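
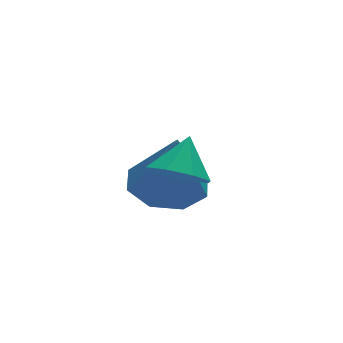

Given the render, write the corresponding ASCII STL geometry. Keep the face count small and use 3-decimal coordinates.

solid 
facet normal -0.501 -0.478 -0.721
outer loop
vertex 0.045 -2.125 -0.312
vertex -0.409 -2.505 0.256
vertex -0.474 -1.804 -0.164
endloop
endfacet
facet normal 0.489 0.859 -0.148
outer loop
vertex 0.045 -2.125 -0.312
vertex -0.474 -1.804 -0.164
vertex 0.169 -1.955 1.084
endloop
endfacet
facet normal -0.503 -0.478 -0.720
outer loop
vertex -0.474 -1.804 -0.164
vertex -0.409 -2.505 0.256
vertex -0.954 -1.893 0.23
endloop
endfacet
facet normal -0.060 0.987 0.150
outer loop
vertex -0.474 -1.804 -0.164
vertex -0.954 -1.893 0.23
vertex 0.169 -1.955 1.084
endloop
endfacet
facet normal -0.502 -0.478 -0.721
outer loop
vertex -0.954 -1.893 0.23
vertex -0.409 -2.505 0.256
vertex -1.115 -2.341 0.639
endloop
endfacet
facet normal -0.413 0.690 0.594
outer loop
vertex -0.954 -1.893 0.23
vertex -1.115 -2.341 0.639
vertex 0.169 -1.955 1.084
endloop
endfacet
facet normal -0.502 -0.477 -0.721
outer loop
vertex -1.115 -2.341 0.639
vertex -0.409 -2.505 0.256
vertex -0.862 -2.885 0.823
endloop
endfacet
facet normal -0.362 0.143 0.921
outer loop
vertex -1.115 -2.341 0.639
vertex -0.862 -2.885 0.823
vertex 0.169 -1.955 1.084
endloop
endfacet
facet normal -0.501 -0.479 -0.721
outer loop
vertex -0.862 -2.885 0.823
vertex -0.409 -2.505 0.256
vertex -0.343 -3.206 0.676
endloop
endfacet
facet normal 0.061 -0.332 0.941
outer loop
vertex -0.862 -2.885 0.823
vertex -0.343 -3.206 0.676
vertex 0.169 -1.955 1.084
endloop
endfacet
facet normal -0.502 -0.479 -0.720
outer loop
vertex -0.343 -3.206 0.676
vertex -0.409 -2.505 0.256
vertex 0.137 -3.117 0.282
endloop
endfacet
facet normal 0.613 -0.460 0.642
outer loop
vertex -0.343 -3.206 0.676
vertex 0.137 -3.117 0.282
vertex 0.169 -1.955 1.084
endloop
endfacet
facet normal -0.502 -0.479 -0.720
outer loop
vertex 0.137 -3.117 0.282
vertex -0.409 -2.505 0.256
vertex 0.298 -2.669 -0.128
endloop
endfacet
facet normal 0.966 -0.164 0.200
outer loop
vertex 0.137 -3.117 0.282
vertex 0.298 -2.669 -0.128
vertex 0.169 -1.955 1.084
endloop
endfacet
facet normal -0.502 -0.477 -0.721
outer loop
vertex 0.298 -2.669 -0.128
vertex -0.409 -2.505 0.256
vertex 0.045 -2.125 -0.312
endloop
endfacet
facet normal 0.915 0.382 -0.128
outer loop
vertex 0.298 -2.669 -0.128
vertex 0.045 -2.125 -0.312
vertex 0.169 -1.955 1.084
endloop
endfacet
facet normal -0.022 0.247 -0.969
outer loop
vertex 1.437 -0.313 -1.777
vertex 0.379 -0.261 -1.74
vertex 1.17 0.427 -1.582
endloop
endfacet
facet normal 0.853 0.178 0.491
outer loop
vertex 1.437 -0.313 -1.777
vertex 1.17 0.427 -1.582
vertex 0.421 -0.739 0.14
endloop
endfacet
facet normal -0.021 0.247 -0.969
outer loop
vertex 1.17 0.427 -1.582
vertex 0.379 -0.261 -1.74
vertex 0.439 0.765 -1.48
endloop
endfacet
facet normal 0.397 0.670 0.627
outer loop
vertex 1.17 0.427 -1.582
vertex 0.439 0.765 -1.48
vertex 0.421 -0.739 0.14
endloop
endfacet
facet normal -0.022 0.247 -0.969
outer loop
vertex 0.439 0.765 -1.48
vertex 0.379 -0.261 -1.74
vertex -0.326 0.502 -1.53
endloop
endfacet
facet normal -0.285 0.704 0.651
outer loop
vertex 0.439 0.765 -1.48
vertex -0.326 0.502 -1.53
vertex 0.421 -0.739 0.14
endloop
endfacet
facet normal -0.022 0.247 -0.969
outer loop
vertex -0.326 0.502 -1.53
vertex 0.379 -0.261 -1.74
vertex -0.679 -0.208 -1.703
endloop
endfacet
facet normal -0.794 0.261 0.549
outer loop
vertex -0.326 0.502 -1.53
vertex -0.679 -0.208 -1.703
vertex 0.421 -0.739 0.14
endloop
endfacet
facet normal -0.022 0.246 -0.969
outer loop
vertex -0.679 -0.208 -1.703
vertex 0.379 -0.261 -1.74
vertex -0.412 -0.948 -1.897
endloop
endfacet
facet normal -0.833 -0.401 0.382
outer loop
vertex -0.679 -0.208 -1.703
vertex -0.412 -0.948 -1.897
vertex 0.421 -0.739 0.14
endloop
endfacet
facet normal -0.022 0.247 -0.969
outer loop
vertex -0.412 -0.948 -1.897
vertex 0.379 -0.261 -1.74
vertex 0.319 -1.286 -2.0
endloop
endfacet
facet normal -0.378 -0.892 0.246
outer loop
vertex -0.412 -0.948 -1.897
vertex 0.319 -1.286 -2.0
vertex 0.421 -0.739 0.14
endloop
endfacet
facet normal -0.022 0.247 -0.969
outer loop
vertex 0.319 -1.286 -2.0
vertex 0.379 -0.261 -1.74
vertex 1.084 -1.023 -1.95
endloop
endfacet
facet normal 0.304 -0.926 0.222
outer loop
vertex 0.319 -1.286 -2.0
vertex 1.084 -1.023 -1.95
vertex 0.421 -0.739 0.14
endloop
endfacet
facet normal -0.022 0.247 -0.969
outer loop
vertex 1.084 -1.023 -1.95
vertex 0.379 -0.261 -1.74
vertex 1.437 -0.313 -1.777
endloop
endfacet
facet normal 0.813 -0.483 0.324
outer loop
vertex 1.084 -1.023 -1.95
vertex 1.437 -0.313 -1.777
vertex 0.421 -0.739 0.14
endloop
endfacet

endsolid


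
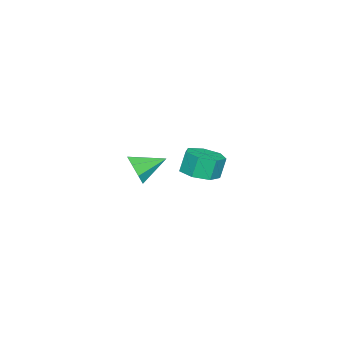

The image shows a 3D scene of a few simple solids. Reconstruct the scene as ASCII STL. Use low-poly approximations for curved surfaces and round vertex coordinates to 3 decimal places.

solid 
facet normal 0.272 -0.142 -0.952
outer loop
vertex -1.707 -1.247 -3.509
vertex -2.22 -0.613 -3.75
vertex -1.402 -0.575 -3.522
endloop
endfacet
facet normal 0.869 -0.389 0.306
outer loop
vertex -1.707 -1.247 -3.509
vertex -1.402 -0.575 -3.522
vertex -1.987 -1.1 -2.528
endloop
endfacet
facet normal 0.869 -0.388 0.307
outer loop
vertex -1.987 -1.1 -2.528
vertex -1.402 -0.575 -3.522
vertex -1.682 -0.428 -2.542
endloop
endfacet
facet normal -0.272 0.143 0.952
outer loop
vertex -1.987 -1.1 -2.528
vertex -1.682 -0.428 -2.542
vertex -2.5 -0.467 -2.77
endloop
endfacet
facet normal 0.272 -0.142 -0.952
outer loop
vertex -1.402 -0.575 -3.522
vertex -2.22 -0.613 -3.75
vertex -1.713 0.068 -3.707
endloop
endfacet
facet normal 0.865 0.469 0.177
outer loop
vertex -1.402 -0.575 -3.522
vertex -1.713 0.068 -3.707
vertex -1.682 -0.428 -2.542
endloop
endfacet
facet normal 0.865 0.470 0.177
outer loop
vertex -1.682 -0.428 -2.542
vertex -1.713 0.068 -3.707
vertex -1.993 0.214 -2.727
endloop
endfacet
facet normal -0.272 0.142 0.952
outer loop
vertex -1.682 -0.428 -2.542
vertex -1.993 0.214 -2.727
vertex -2.5 -0.467 -2.77
endloop
endfacet
facet normal 0.273 -0.143 -0.951
outer loop
vertex -1.713 0.068 -3.707
vertex -2.22 -0.613 -3.75
vertex -2.406 0.198 -3.925
endloop
endfacet
facet normal 0.210 0.974 -0.085
outer loop
vertex -1.713 0.068 -3.707
vertex -2.406 0.198 -3.925
vertex -1.993 0.214 -2.727
endloop
endfacet
facet normal 0.209 0.974 -0.085
outer loop
vertex -1.993 0.214 -2.727
vertex -2.406 0.198 -3.925
vertex -2.686 0.344 -2.944
endloop
endfacet
facet normal -0.271 0.142 0.952
outer loop
vertex -1.993 0.214 -2.727
vertex -2.686 0.344 -2.944
vertex -2.5 -0.467 -2.77
endloop
endfacet
facet normal 0.272 -0.143 -0.952
outer loop
vertex -2.406 0.198 -3.925
vertex -2.22 -0.613 -3.75
vertex -2.959 -0.283 -4.011
endloop
endfacet
facet normal -0.604 0.745 -0.283
outer loop
vertex -2.406 0.198 -3.925
vertex -2.959 -0.283 -4.011
vertex -2.686 0.344 -2.944
endloop
endfacet
facet normal -0.603 0.746 -0.284
outer loop
vertex -2.686 0.344 -2.944
vertex -2.959 -0.283 -4.011
vertex -3.239 -0.136 -3.03
endloop
endfacet
facet normal -0.271 0.142 0.952
outer loop
vertex -2.686 0.344 -2.944
vertex -3.239 -0.136 -3.03
vertex -2.5 -0.467 -2.77
endloop
endfacet
facet normal 0.273 -0.142 -0.952
outer loop
vertex -2.959 -0.283 -4.011
vertex -2.22 -0.613 -3.75
vertex -2.955 -1.012 -3.901
endloop
endfacet
facet normal -0.962 -0.046 -0.268
outer loop
vertex -2.959 -0.283 -4.011
vertex -2.955 -1.012 -3.901
vertex -3.239 -0.136 -3.03
endloop
endfacet
facet normal -0.962 -0.046 -0.268
outer loop
vertex -3.239 -0.136 -3.03
vertex -2.955 -1.012 -3.901
vertex -3.235 -0.866 -2.92
endloop
endfacet
facet normal -0.271 0.142 0.952
outer loop
vertex -3.239 -0.136 -3.03
vertex -3.235 -0.866 -2.92
vertex -2.5 -0.467 -2.77
endloop
endfacet
facet normal 0.273 -0.143 -0.951
outer loop
vertex -2.955 -1.012 -3.901
vertex -2.22 -0.613 -3.75
vertex -2.398 -1.441 -3.677
endloop
endfacet
facet normal -0.596 -0.801 -0.051
outer loop
vertex -2.955 -1.012 -3.901
vertex -2.398 -1.441 -3.677
vertex -3.235 -0.866 -2.92
endloop
endfacet
facet normal -0.596 -0.801 -0.051
outer loop
vertex -3.235 -0.866 -2.92
vertex -2.398 -1.441 -3.677
vertex -2.678 -1.295 -2.697
endloop
endfacet
facet normal -0.271 0.142 0.952
outer loop
vertex -3.235 -0.866 -2.92
vertex -2.678 -1.295 -2.697
vertex -2.5 -0.467 -2.77
endloop
endfacet
facet normal 0.271 -0.142 -0.952
outer loop
vertex -2.398 -1.441 -3.677
vertex -2.22 -0.613 -3.75
vertex -1.707 -1.247 -3.509
endloop
endfacet
facet normal 0.218 -0.954 0.205
outer loop
vertex -2.398 -1.441 -3.677
vertex -1.707 -1.247 -3.509
vertex -2.678 -1.295 -2.697
endloop
endfacet
facet normal 0.219 -0.954 0.205
outer loop
vertex -2.678 -1.295 -2.697
vertex -1.707 -1.247 -3.509
vertex -1.987 -1.1 -2.528
endloop
endfacet
facet normal -0.273 0.143 0.951
outer loop
vertex -2.678 -1.295 -2.697
vertex -1.987 -1.1 -2.528
vertex -2.5 -0.467 -2.77
endloop
endfacet
facet normal 0.575 -0.736 -0.357
outer loop
vertex 3.043 -1.034 -0.652
vertex 2.565 -1.138 -1.207
vertex 3.166 -0.718 -1.106
endloop
endfacet
facet normal 0.423 0.686 0.592
outer loop
vertex 3.043 -1.034 -0.652
vertex 3.166 -0.718 -1.106
vertex 1.835 -0.202 -0.753
endloop
endfacet
facet normal 0.575 -0.736 -0.358
outer loop
vertex 3.166 -0.718 -1.106
vertex 2.565 -1.138 -1.207
vertex 2.936 -0.648 -1.619
endloop
endfacet
facet normal 0.354 0.935 -0.031
outer loop
vertex 3.166 -0.718 -1.106
vertex 2.936 -0.648 -1.619
vertex 1.835 -0.202 -0.753
endloop
endfacet
facet normal 0.575 -0.736 -0.358
outer loop
vertex 2.936 -0.648 -1.619
vertex 2.565 -1.138 -1.207
vertex 2.489 -0.865 -1.891
endloop
endfacet
facet normal -0.082 0.840 -0.536
outer loop
vertex 2.936 -0.648 -1.619
vertex 2.489 -0.865 -1.891
vertex 1.835 -0.202 -0.753
endloop
endfacet
facet normal 0.574 -0.737 -0.358
outer loop
vertex 2.489 -0.865 -1.891
vertex 2.565 -1.138 -1.207
vertex 2.087 -1.241 -1.762
endloop
endfacet
facet normal -0.629 0.457 -0.628
outer loop
vertex 2.489 -0.865 -1.891
vertex 2.087 -1.241 -1.762
vertex 1.835 -0.202 -0.753
endloop
endfacet
facet normal 0.574 -0.737 -0.357
outer loop
vertex 2.087 -1.241 -1.762
vertex 2.565 -1.138 -1.207
vertex 1.964 -1.557 -1.308
endloop
endfacet
facet normal -0.967 0.012 -0.254
outer loop
vertex 2.087 -1.241 -1.762
vertex 1.964 -1.557 -1.308
vertex 1.835 -0.202 -0.753
endloop
endfacet
facet normal 0.574 -0.737 -0.357
outer loop
vertex 1.964 -1.557 -1.308
vertex 2.565 -1.138 -1.207
vertex 2.193 -1.627 -0.795
endloop
endfacet
facet normal -0.899 -0.237 0.369
outer loop
vertex 1.964 -1.557 -1.308
vertex 2.193 -1.627 -0.795
vertex 1.835 -0.202 -0.753
endloop
endfacet
facet normal 0.574 -0.737 -0.357
outer loop
vertex 2.193 -1.627 -0.795
vertex 2.565 -1.138 -1.207
vertex 2.641 -1.41 -0.523
endloop
endfacet
facet normal -0.463 -0.142 0.875
outer loop
vertex 2.193 -1.627 -0.795
vertex 2.641 -1.41 -0.523
vertex 1.835 -0.202 -0.753
endloop
endfacet
facet normal 0.575 -0.737 -0.357
outer loop
vertex 2.641 -1.41 -0.523
vertex 2.565 -1.138 -1.207
vertex 3.043 -1.034 -0.652
endloop
endfacet
facet normal 0.085 0.241 0.967
outer loop
vertex 2.641 -1.41 -0.523
vertex 3.043 -1.034 -0.652
vertex 1.835 -0.202 -0.753
endloop
endfacet

endsolid


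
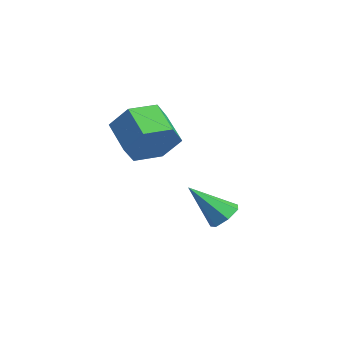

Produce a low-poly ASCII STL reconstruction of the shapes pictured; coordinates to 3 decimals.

solid 
facet normal 0.400 0.576 -0.713
outer loop
vertex -1.527 2.542 -3.814
vertex -1.867 2.299 -4.201
vertex -1.966 2.761 -3.883
endloop
endfacet
facet normal 0.094 0.466 0.880
outer loop
vertex -1.527 2.542 -3.814
vertex -1.966 2.761 -3.883
vertex -2.473 1.421 -3.119
endloop
endfacet
facet normal 0.399 0.576 -0.713
outer loop
vertex -1.966 2.761 -3.883
vertex -1.867 2.299 -4.201
vertex -2.33 2.631 -4.192
endloop
endfacet
facet normal -0.647 0.548 0.531
outer loop
vertex -1.966 2.761 -3.883
vertex -2.33 2.631 -4.192
vertex -2.473 1.421 -3.119
endloop
endfacet
facet normal 0.400 0.577 -0.712
outer loop
vertex -2.33 2.631 -4.192
vertex -1.867 2.299 -4.201
vertex -2.345 2.251 -4.508
endloop
endfacet
facet normal -0.996 0.077 -0.046
outer loop
vertex -2.33 2.631 -4.192
vertex -2.345 2.251 -4.508
vertex -2.473 1.421 -3.119
endloop
endfacet
facet normal 0.400 0.577 -0.712
outer loop
vertex -2.345 2.251 -4.508
vertex -1.867 2.299 -4.201
vertex -2.0 1.907 -4.593
endloop
endfacet
facet normal -0.691 -0.590 -0.417
outer loop
vertex -2.345 2.251 -4.508
vertex -2.0 1.907 -4.593
vertex -2.473 1.421 -3.119
endloop
endfacet
facet normal 0.398 0.578 -0.713
outer loop
vertex -2.0 1.907 -4.593
vertex -1.867 2.299 -4.201
vertex -1.555 1.858 -4.384
endloop
endfacet
facet normal 0.037 -0.953 -0.302
outer loop
vertex -2.0 1.907 -4.593
vertex -1.555 1.858 -4.384
vertex -2.473 1.421 -3.119
endloop
endfacet
facet normal 0.398 0.577 -0.713
outer loop
vertex -1.555 1.858 -4.384
vertex -1.867 2.299 -4.201
vertex -1.344 2.141 -4.037
endloop
endfacet
facet normal 0.642 -0.737 0.211
outer loop
vertex -1.555 1.858 -4.384
vertex -1.344 2.141 -4.037
vertex -2.473 1.421 -3.119
endloop
endfacet
facet normal 0.398 0.578 -0.713
outer loop
vertex -1.344 2.141 -4.037
vertex -1.867 2.299 -4.201
vertex -1.527 2.542 -3.814
endloop
endfacet
facet normal 0.667 -0.106 0.737
outer loop
vertex -1.344 2.141 -4.037
vertex -1.527 2.542 -3.814
vertex -2.473 1.421 -3.119
endloop
endfacet
facet normal 0.883 0.000 -0.470
outer loop
vertex -1.865 0.658 -0.394
vertex -2.229 0.22 -1.078
vertex -2.225 1.11 -1.07
endloop
endfacet
facet normal 0.239 0.861 0.448
outer loop
vertex -1.865 0.658 -0.394
vertex -2.225 1.11 -1.07
vertex -2.906 0.658 0.161
endloop
endfacet
facet normal 0.239 0.861 0.448
outer loop
vertex -2.906 0.658 0.161
vertex -2.225 1.11 -1.07
vertex -3.266 1.11 -0.515
endloop
endfacet
facet normal -0.882 0.001 0.471
outer loop
vertex -2.906 0.658 0.161
vertex -3.266 1.11 -0.515
vertex -3.271 0.22 -0.522
endloop
endfacet
facet normal 0.882 0.000 -0.471
outer loop
vertex -2.225 1.11 -1.07
vertex -2.229 0.22 -1.078
vertex -2.59 0.672 -1.754
endloop
endfacet
facet normal -0.231 0.871 -0.434
outer loop
vertex -2.225 1.11 -1.07
vertex -2.59 0.672 -1.754
vertex -3.266 1.11 -0.515
endloop
endfacet
facet normal -0.231 0.871 -0.434
outer loop
vertex -3.266 1.11 -0.515
vertex -2.59 0.672 -1.754
vertex -3.631 0.672 -1.199
endloop
endfacet
facet normal -0.883 0.001 0.470
outer loop
vertex -3.266 1.11 -0.515
vertex -3.631 0.672 -1.199
vertex -3.271 0.22 -0.522
endloop
endfacet
facet normal 0.882 -0.000 -0.471
outer loop
vertex -2.59 0.672 -1.754
vertex -2.229 0.22 -1.078
vertex -2.594 -0.218 -1.761
endloop
endfacet
facet normal -0.470 0.009 -0.882
outer loop
vertex -2.59 0.672 -1.754
vertex -2.594 -0.218 -1.761
vertex -3.631 0.672 -1.199
endloop
endfacet
facet normal -0.470 0.009 -0.882
outer loop
vertex -3.631 0.672 -1.199
vertex -2.594 -0.218 -1.761
vertex -3.635 -0.218 -1.206
endloop
endfacet
facet normal -0.883 0.000 0.470
outer loop
vertex -3.631 0.672 -1.199
vertex -3.635 -0.218 -1.206
vertex -3.271 0.22 -0.522
endloop
endfacet
facet normal 0.882 -0.001 -0.471
outer loop
vertex -2.594 -0.218 -1.761
vertex -2.229 0.22 -1.078
vertex -2.234 -0.67 -1.085
endloop
endfacet
facet normal -0.239 -0.861 -0.448
outer loop
vertex -2.594 -0.218 -1.761
vertex -2.234 -0.67 -1.085
vertex -3.635 -0.218 -1.206
endloop
endfacet
facet normal -0.239 -0.861 -0.448
outer loop
vertex -3.635 -0.218 -1.206
vertex -2.234 -0.67 -1.085
vertex -3.275 -0.67 -0.53
endloop
endfacet
facet normal -0.883 -0.000 0.470
outer loop
vertex -3.635 -0.218 -1.206
vertex -3.275 -0.67 -0.53
vertex -3.271 0.22 -0.522
endloop
endfacet
facet normal 0.883 -0.001 -0.470
outer loop
vertex -2.234 -0.67 -1.085
vertex -2.229 0.22 -1.078
vertex -1.869 -0.232 -0.401
endloop
endfacet
facet normal 0.231 -0.871 0.434
outer loop
vertex -2.234 -0.67 -1.085
vertex -1.869 -0.232 -0.401
vertex -3.275 -0.67 -0.53
endloop
endfacet
facet normal 0.231 -0.871 0.434
outer loop
vertex -3.275 -0.67 -0.53
vertex -1.869 -0.232 -0.401
vertex -2.91 -0.232 0.154
endloop
endfacet
facet normal -0.882 -0.000 0.471
outer loop
vertex -3.275 -0.67 -0.53
vertex -2.91 -0.232 0.154
vertex -3.271 0.22 -0.522
endloop
endfacet
facet normal 0.883 -0.000 -0.470
outer loop
vertex -1.869 -0.232 -0.401
vertex -2.229 0.22 -1.078
vertex -1.865 0.658 -0.394
endloop
endfacet
facet normal 0.470 -0.009 0.882
outer loop
vertex -1.869 -0.232 -0.401
vertex -1.865 0.658 -0.394
vertex -2.91 -0.232 0.154
endloop
endfacet
facet normal 0.470 -0.009 0.882
outer loop
vertex -2.91 -0.232 0.154
vertex -1.865 0.658 -0.394
vertex -2.906 0.658 0.161
endloop
endfacet
facet normal -0.882 0.000 0.471
outer loop
vertex -2.91 -0.232 0.154
vertex -2.906 0.658 0.161
vertex -3.271 0.22 -0.522
endloop
endfacet

endsolid


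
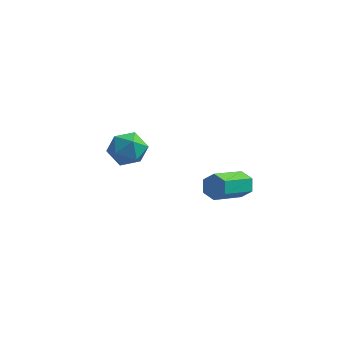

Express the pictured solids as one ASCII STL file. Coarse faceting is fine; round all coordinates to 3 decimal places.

solid 
facet normal -0.945 0.138 0.295
outer loop
vertex -2.898 2.904 0.822
vertex -2.553 3.117 1.826
vertex -2.66 3.921 1.107
endloop
endfacet
facet normal -0.865 0.312 -0.393
outer loop
vertex -2.898 2.904 0.822
vertex -2.66 3.921 1.107
vertex -2.356 3.545 0.138
endloop
endfacet
facet normal -0.622 -0.262 -0.738
outer loop
vertex -2.898 2.904 0.822
vertex -2.356 3.545 0.138
vertex -2.062 2.51 0.257
endloop
endfacet
facet normal -0.552 -0.791 -0.265
outer loop
vertex -2.898 2.904 0.822
vertex -2.062 2.51 0.257
vertex -2.184 2.245 1.3
endloop
endfacet
facet normal -0.752 -0.543 0.374
outer loop
vertex -2.898 2.904 0.822
vertex -2.184 2.245 1.3
vertex -2.553 3.117 1.826
endloop
endfacet
facet normal -0.366 0.823 -0.434
outer loop
vertex -2.356 3.545 0.138
vertex -2.66 3.921 1.107
vertex -1.676 4.155 0.72
endloop
endfacet
facet normal -0.497 0.541 0.679
outer loop
vertex -2.66 3.921 1.107
vertex -2.553 3.117 1.826
vertex -1.798 3.89 1.763
endloop
endfacet
facet normal -0.184 -0.564 0.805
outer loop
vertex -2.553 3.117 1.826
vertex -2.184 2.245 1.3
vertex -1.504 2.855 1.882
endloop
endfacet
facet normal 0.139 -0.964 -0.229
outer loop
vertex -2.184 2.245 1.3
vertex -2.062 2.51 0.257
vertex -1.2 2.479 0.913
endloop
endfacet
facet normal 0.026 -0.107 -0.994
outer loop
vertex -2.062 2.51 0.257
vertex -2.356 3.545 0.138
vertex -1.307 3.283 0.194
endloop
endfacet
facet normal 0.552 0.791 0.265
outer loop
vertex -0.962 3.496 1.198
vertex -1.676 4.155 0.72
vertex -1.798 3.89 1.763
endloop
endfacet
facet normal 0.622 0.262 0.738
outer loop
vertex -0.962 3.496 1.198
vertex -1.798 3.89 1.763
vertex -1.504 2.855 1.882
endloop
endfacet
facet normal 0.865 -0.312 0.393
outer loop
vertex -0.962 3.496 1.198
vertex -1.504 2.855 1.882
vertex -1.2 2.479 0.913
endloop
endfacet
facet normal 0.945 -0.138 -0.295
outer loop
vertex -0.962 3.496 1.198
vertex -1.2 2.479 0.913
vertex -1.307 3.283 0.194
endloop
endfacet
facet normal 0.752 0.543 -0.374
outer loop
vertex -0.962 3.496 1.198
vertex -1.307 3.283 0.194
vertex -1.676 4.155 0.72
endloop
endfacet
facet normal -0.139 0.964 0.229
outer loop
vertex -1.798 3.89 1.763
vertex -1.676 4.155 0.72
vertex -2.66 3.921 1.107
endloop
endfacet
facet normal -0.026 0.107 0.994
outer loop
vertex -1.504 2.855 1.882
vertex -1.798 3.89 1.763
vertex -2.553 3.117 1.826
endloop
endfacet
facet normal 0.366 -0.823 0.434
outer loop
vertex -1.2 2.479 0.913
vertex -1.504 2.855 1.882
vertex -2.184 2.245 1.3
endloop
endfacet
facet normal 0.497 -0.541 -0.679
outer loop
vertex -1.307 3.283 0.194
vertex -1.2 2.479 0.913
vertex -2.062 2.51 0.257
endloop
endfacet
facet normal 0.184 0.564 -0.805
outer loop
vertex -1.676 4.155 0.72
vertex -1.307 3.283 0.194
vertex -2.356 3.545 0.138
endloop
endfacet
facet normal 0.388 0.822 -0.417
outer loop
vertex 4.802 1.499 1.787
vertex 4.296 1.478 1.275
vertex 4.177 1.843 1.884
endloop
endfacet
facet normal 0.310 0.310 0.899
outer loop
vertex 4.802 1.499 1.787
vertex 4.177 1.843 1.884
vertex 4.01 -0.177 2.637
endloop
endfacet
facet normal 0.310 0.310 0.899
outer loop
vertex 4.01 -0.177 2.637
vertex 4.177 1.843 1.884
vertex 3.385 0.167 2.734
endloop
endfacet
facet normal -0.388 -0.822 0.417
outer loop
vertex 4.01 -0.177 2.637
vertex 3.385 0.167 2.734
vertex 3.504 -0.198 2.125
endloop
endfacet
facet normal 0.389 0.822 -0.416
outer loop
vertex 4.177 1.843 1.884
vertex 4.296 1.478 1.275
vertex 3.671 1.823 1.372
endloop
endfacet
facet normal -0.596 0.569 0.567
outer loop
vertex 4.177 1.843 1.884
vertex 3.671 1.823 1.372
vertex 3.385 0.167 2.734
endloop
endfacet
facet normal -0.597 0.569 0.566
outer loop
vertex 3.385 0.167 2.734
vertex 3.671 1.823 1.372
vertex 2.879 0.146 2.222
endloop
endfacet
facet normal -0.388 -0.822 0.417
outer loop
vertex 3.385 0.167 2.734
vertex 2.879 0.146 2.222
vertex 3.504 -0.198 2.125
endloop
endfacet
facet normal 0.389 0.821 -0.418
outer loop
vertex 3.671 1.823 1.372
vertex 4.296 1.478 1.275
vertex 3.79 1.457 0.763
endloop
endfacet
facet normal -0.907 0.259 -0.333
outer loop
vertex 3.671 1.823 1.372
vertex 3.79 1.457 0.763
vertex 2.879 0.146 2.222
endloop
endfacet
facet normal -0.907 0.260 -0.333
outer loop
vertex 2.879 0.146 2.222
vertex 3.79 1.457 0.763
vertex 2.998 -0.219 1.613
endloop
endfacet
facet normal -0.388 -0.822 0.417
outer loop
vertex 2.879 0.146 2.222
vertex 2.998 -0.219 1.613
vertex 3.504 -0.198 2.125
endloop
endfacet
facet normal 0.388 0.822 -0.417
outer loop
vertex 3.79 1.457 0.763
vertex 4.296 1.478 1.275
vertex 4.415 1.113 0.666
endloop
endfacet
facet normal -0.310 -0.310 -0.899
outer loop
vertex 3.79 1.457 0.763
vertex 4.415 1.113 0.666
vertex 2.998 -0.219 1.613
endloop
endfacet
facet normal -0.310 -0.310 -0.899
outer loop
vertex 2.998 -0.219 1.613
vertex 4.415 1.113 0.666
vertex 3.623 -0.563 1.516
endloop
endfacet
facet normal -0.388 -0.822 0.417
outer loop
vertex 2.998 -0.219 1.613
vertex 3.623 -0.563 1.516
vertex 3.504 -0.198 2.125
endloop
endfacet
facet normal 0.388 0.822 -0.417
outer loop
vertex 4.415 1.113 0.666
vertex 4.296 1.478 1.275
vertex 4.921 1.134 1.178
endloop
endfacet
facet normal 0.596 -0.569 -0.566
outer loop
vertex 4.415 1.113 0.666
vertex 4.921 1.134 1.178
vertex 3.623 -0.563 1.516
endloop
endfacet
facet normal 0.596 -0.569 -0.567
outer loop
vertex 3.623 -0.563 1.516
vertex 4.921 1.134 1.178
vertex 4.129 -0.543 2.028
endloop
endfacet
facet normal -0.389 -0.822 0.416
outer loop
vertex 3.623 -0.563 1.516
vertex 4.129 -0.543 2.028
vertex 3.504 -0.198 2.125
endloop
endfacet
facet normal 0.388 0.822 -0.417
outer loop
vertex 4.921 1.134 1.178
vertex 4.296 1.478 1.275
vertex 4.802 1.499 1.787
endloop
endfacet
facet normal 0.907 -0.260 0.333
outer loop
vertex 4.921 1.134 1.178
vertex 4.802 1.499 1.787
vertex 4.129 -0.543 2.028
endloop
endfacet
facet normal 0.907 -0.259 0.333
outer loop
vertex 4.129 -0.543 2.028
vertex 4.802 1.499 1.787
vertex 4.01 -0.177 2.637
endloop
endfacet
facet normal -0.389 -0.821 0.418
outer loop
vertex 4.129 -0.543 2.028
vertex 4.01 -0.177 2.637
vertex 3.504 -0.198 2.125
endloop
endfacet

endsolid


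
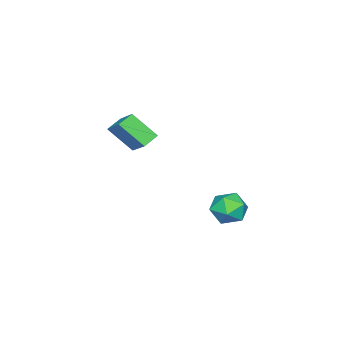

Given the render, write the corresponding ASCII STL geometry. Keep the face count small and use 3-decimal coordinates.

solid 
facet normal -0.214 0.977 -0.020
outer loop
vertex 0.307 1.65 -3.907
vertex -0.711 1.435 -3.507
vertex 0.132 1.634 -2.806
endloop
endfacet
facet normal 0.483 0.871 0.089
outer loop
vertex 0.307 1.65 -3.907
vertex 0.132 1.634 -2.806
vertex 1.051 1.168 -3.231
endloop
endfacet
facet normal 0.738 0.494 -0.460
outer loop
vertex 0.307 1.65 -3.907
vertex 1.051 1.168 -3.231
vertex 0.776 0.681 -4.195
endloop
endfacet
facet normal 0.198 0.366 -0.909
outer loop
vertex 0.307 1.65 -3.907
vertex 0.776 0.681 -4.195
vertex -0.313 0.846 -4.366
endloop
endfacet
facet normal -0.391 0.665 -0.637
outer loop
vertex 0.307 1.65 -3.907
vertex -0.313 0.846 -4.366
vertex -0.711 1.435 -3.507
endloop
endfacet
facet normal 0.556 0.477 0.680
outer loop
vertex 1.051 1.168 -3.231
vertex 0.132 1.634 -2.806
vertex 0.493 0.654 -2.414
endloop
endfacet
facet normal -0.572 0.647 0.504
outer loop
vertex 0.132 1.634 -2.806
vertex -0.711 1.435 -3.507
vertex -0.596 0.819 -2.585
endloop
endfacet
facet normal -0.857 0.143 -0.495
outer loop
vertex -0.711 1.435 -3.507
vertex -0.313 0.846 -4.366
vertex -0.871 0.332 -3.549
endloop
endfacet
facet normal 0.096 -0.339 -0.936
outer loop
vertex -0.313 0.846 -4.366
vertex 0.776 0.681 -4.195
vertex 0.048 -0.134 -3.974
endloop
endfacet
facet normal 0.969 -0.133 -0.209
outer loop
vertex 0.776 0.681 -4.195
vertex 1.051 1.168 -3.231
vertex 0.891 0.065 -3.273
endloop
endfacet
facet normal -0.198 -0.366 0.909
outer loop
vertex -0.127 -0.15 -2.873
vertex 0.493 0.654 -2.414
vertex -0.596 0.819 -2.585
endloop
endfacet
facet normal -0.738 -0.494 0.460
outer loop
vertex -0.127 -0.15 -2.873
vertex -0.596 0.819 -2.585
vertex -0.871 0.332 -3.549
endloop
endfacet
facet normal -0.483 -0.871 -0.089
outer loop
vertex -0.127 -0.15 -2.873
vertex -0.871 0.332 -3.549
vertex 0.048 -0.134 -3.974
endloop
endfacet
facet normal 0.214 -0.977 0.020
outer loop
vertex -0.127 -0.15 -2.873
vertex 0.048 -0.134 -3.974
vertex 0.891 0.065 -3.273
endloop
endfacet
facet normal 0.391 -0.665 0.637
outer loop
vertex -0.127 -0.15 -2.873
vertex 0.891 0.065 -3.273
vertex 0.493 0.654 -2.414
endloop
endfacet
facet normal -0.096 0.339 0.936
outer loop
vertex -0.596 0.819 -2.585
vertex 0.493 0.654 -2.414
vertex 0.132 1.634 -2.806
endloop
endfacet
facet normal -0.969 0.133 0.209
outer loop
vertex -0.871 0.332 -3.549
vertex -0.596 0.819 -2.585
vertex -0.711 1.435 -3.507
endloop
endfacet
facet normal -0.556 -0.477 -0.680
outer loop
vertex 0.048 -0.134 -3.974
vertex -0.871 0.332 -3.549
vertex -0.313 0.846 -4.366
endloop
endfacet
facet normal 0.572 -0.647 -0.504
outer loop
vertex 0.891 0.065 -3.273
vertex 0.048 -0.134 -3.974
vertex 0.776 0.681 -4.195
endloop
endfacet
facet normal 0.857 -0.143 0.495
outer loop
vertex 0.493 0.654 -2.414
vertex 0.891 0.065 -3.273
vertex 1.051 1.168 -3.231
endloop
endfacet
facet normal -0.509 -0.648 -0.567
outer loop
vertex 3.265 -4.447 2.449
vertex 2.448 -4.181 2.879
vertex 3.019 -3.134 1.17
endloop
endfacet
facet normal 0.851 -0.276 -0.447
outer loop
vertex 4.052 -1.819 2.321
vertex 3.265 -4.447 2.449
vertex 3.019 -3.134 1.17
endloop
endfacet
facet normal -0.509 -0.648 -0.567
outer loop
vertex 3.019 -3.134 1.17
vertex 2.448 -4.181 2.879
vertex 2.202 -2.868 1.599
endloop
endfacet
facet normal -0.132 0.710 -0.692
outer loop
vertex 2.202 -2.868 1.599
vertex 4.052 -1.819 2.321
vertex 3.019 -3.134 1.17
endloop
endfacet
facet normal 0.133 -0.710 0.692
outer loop
vertex 3.265 -4.447 2.449
vertex 3.481 -2.866 4.03
vertex 2.448 -4.181 2.879
endloop
endfacet
facet normal 0.851 -0.277 -0.447
outer loop
vertex 4.298 -3.132 3.601
vertex 3.265 -4.447 2.449
vertex 4.052 -1.819 2.321
endloop
endfacet
facet normal 0.132 -0.710 0.692
outer loop
vertex 4.298 -3.132 3.601
vertex 3.481 -2.866 4.03
vertex 3.265 -4.447 2.449
endloop
endfacet
facet normal -0.851 0.277 0.447
outer loop
vertex 2.448 -4.181 2.879
vertex 3.481 -2.866 4.03
vertex 2.202 -2.868 1.599
endloop
endfacet
facet normal -0.133 0.710 -0.691
outer loop
vertex 3.235 -1.553 2.751
vertex 4.052 -1.819 2.321
vertex 2.202 -2.868 1.599
endloop
endfacet
facet normal -0.851 0.276 0.447
outer loop
vertex 2.202 -2.868 1.599
vertex 3.481 -2.866 4.03
vertex 3.235 -1.553 2.751
endloop
endfacet
facet normal 0.509 0.648 0.567
outer loop
vertex 3.235 -1.553 2.751
vertex 4.298 -3.132 3.601
vertex 4.052 -1.819 2.321
endloop
endfacet
facet normal 0.509 0.648 0.567
outer loop
vertex 3.481 -2.866 4.03
vertex 4.298 -3.132 3.601
vertex 3.235 -1.553 2.751
endloop
endfacet

endsolid


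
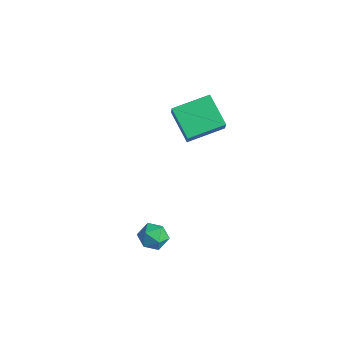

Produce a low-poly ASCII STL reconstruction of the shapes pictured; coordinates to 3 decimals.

solid 
facet normal -0.831 0.186 0.524
outer loop
vertex -1.341 1.912 0.537
vertex -0.611 3.906 0.986
vertex -1.877 2.333 -0.463
endloop
endfacet
facet normal -0.336 -0.919 -0.207
outer loop
vertex -0.189 1.954 -1.526
vertex -1.341 1.912 0.537
vertex -1.877 2.333 -0.463
endloop
endfacet
facet normal -0.831 0.187 0.523
outer loop
vertex -1.877 2.333 -0.463
vertex -0.611 3.906 0.986
vertex -1.146 4.327 -0.014
endloop
endfacet
facet normal -0.442 0.348 -0.827
outer loop
vertex -1.146 4.327 -0.014
vertex -0.189 1.954 -1.526
vertex -1.877 2.333 -0.463
endloop
endfacet
facet normal 0.442 -0.348 0.827
outer loop
vertex -1.341 1.912 0.537
vertex 1.077 3.527 -0.077
vertex -0.611 3.906 0.986
endloop
endfacet
facet normal -0.337 -0.919 -0.207
outer loop
vertex 0.346 1.533 -0.526
vertex -1.341 1.912 0.537
vertex -0.189 1.954 -1.526
endloop
endfacet
facet normal 0.442 -0.348 0.826
outer loop
vertex 0.346 1.533 -0.526
vertex 1.077 3.527 -0.077
vertex -1.341 1.912 0.537
endloop
endfacet
facet normal 0.336 0.919 0.207
outer loop
vertex -0.611 3.906 0.986
vertex 1.077 3.527 -0.077
vertex -1.146 4.327 -0.014
endloop
endfacet
facet normal -0.443 0.348 -0.826
outer loop
vertex 0.541 3.948 -1.077
vertex -0.189 1.954 -1.526
vertex -1.146 4.327 -0.014
endloop
endfacet
facet normal 0.336 0.919 0.206
outer loop
vertex -1.146 4.327 -0.014
vertex 1.077 3.527 -0.077
vertex 0.541 3.948 -1.077
endloop
endfacet
facet normal 0.831 -0.187 -0.523
outer loop
vertex 0.541 3.948 -1.077
vertex 0.346 1.533 -0.526
vertex -0.189 1.954 -1.526
endloop
endfacet
facet normal 0.831 -0.187 -0.524
outer loop
vertex 1.077 3.527 -0.077
vertex 0.346 1.533 -0.526
vertex 0.541 3.948 -1.077
endloop
endfacet
facet normal -0.769 0.606 0.206
outer loop
vertex 3.227 -2.644 -2.878
vertex 2.694 -3.178 -3.296
vertex 2.837 -3.284 -2.452
endloop
endfacet
facet normal -0.271 0.642 0.717
outer loop
vertex 3.227 -2.644 -2.878
vertex 2.837 -3.284 -2.452
vertex 3.666 -3.106 -2.298
endloop
endfacet
facet normal 0.343 0.844 0.413
outer loop
vertex 3.227 -2.644 -2.878
vertex 3.666 -3.106 -2.298
vertex 4.036 -2.89 -3.047
endloop
endfacet
facet normal 0.224 0.932 -0.285
outer loop
vertex 3.227 -2.644 -2.878
vertex 4.036 -2.89 -3.047
vertex 3.435 -2.934 -3.663
endloop
endfacet
facet normal -0.463 0.785 -0.412
outer loop
vertex 3.227 -2.644 -2.878
vertex 3.435 -2.934 -3.663
vertex 2.694 -3.178 -3.296
endloop
endfacet
facet normal -0.180 -0.014 0.984
outer loop
vertex 3.666 -3.106 -2.298
vertex 2.837 -3.284 -2.452
vertex 3.405 -3.926 -2.357
endloop
endfacet
facet normal -0.985 -0.072 0.158
outer loop
vertex 2.837 -3.284 -2.452
vertex 2.694 -3.178 -3.296
vertex 2.804 -3.97 -2.973
endloop
endfacet
facet normal -0.490 0.217 -0.845
outer loop
vertex 2.694 -3.178 -3.296
vertex 3.435 -2.934 -3.663
vertex 3.174 -3.754 -3.722
endloop
endfacet
facet normal 0.621 0.455 -0.638
outer loop
vertex 3.435 -2.934 -3.663
vertex 4.036 -2.89 -3.047
vertex 4.003 -3.576 -3.568
endloop
endfacet
facet normal 0.812 0.313 0.492
outer loop
vertex 4.036 -2.89 -3.047
vertex 3.666 -3.106 -2.298
vertex 4.146 -3.682 -2.724
endloop
endfacet
facet normal -0.224 -0.932 0.285
outer loop
vertex 3.613 -4.216 -3.142
vertex 3.405 -3.926 -2.357
vertex 2.804 -3.97 -2.973
endloop
endfacet
facet normal -0.343 -0.844 -0.413
outer loop
vertex 3.613 -4.216 -3.142
vertex 2.804 -3.97 -2.973
vertex 3.174 -3.754 -3.722
endloop
endfacet
facet normal 0.271 -0.642 -0.717
outer loop
vertex 3.613 -4.216 -3.142
vertex 3.174 -3.754 -3.722
vertex 4.003 -3.576 -3.568
endloop
endfacet
facet normal 0.769 -0.606 -0.206
outer loop
vertex 3.613 -4.216 -3.142
vertex 4.003 -3.576 -3.568
vertex 4.146 -3.682 -2.724
endloop
endfacet
facet normal 0.463 -0.785 0.412
outer loop
vertex 3.613 -4.216 -3.142
vertex 4.146 -3.682 -2.724
vertex 3.405 -3.926 -2.357
endloop
endfacet
facet normal -0.621 -0.455 0.638
outer loop
vertex 2.804 -3.97 -2.973
vertex 3.405 -3.926 -2.357
vertex 2.837 -3.284 -2.452
endloop
endfacet
facet normal -0.812 -0.313 -0.492
outer loop
vertex 3.174 -3.754 -3.722
vertex 2.804 -3.97 -2.973
vertex 2.694 -3.178 -3.296
endloop
endfacet
facet normal 0.180 0.014 -0.984
outer loop
vertex 4.003 -3.576 -3.568
vertex 3.174 -3.754 -3.722
vertex 3.435 -2.934 -3.663
endloop
endfacet
facet normal 0.985 0.072 -0.158
outer loop
vertex 4.146 -3.682 -2.724
vertex 4.003 -3.576 -3.568
vertex 4.036 -2.89 -3.047
endloop
endfacet
facet normal 0.490 -0.217 0.845
outer loop
vertex 3.405 -3.926 -2.357
vertex 4.146 -3.682 -2.724
vertex 3.666 -3.106 -2.298
endloop
endfacet

endsolid


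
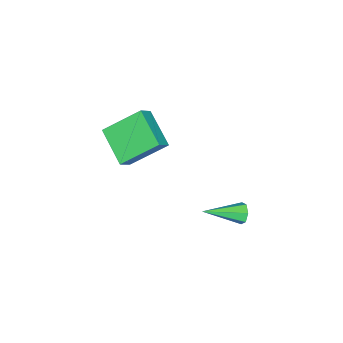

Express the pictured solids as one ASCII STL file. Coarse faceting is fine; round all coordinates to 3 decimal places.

solid 
facet normal -0.486 0.625 0.611
outer loop
vertex 2.268 -3.222 0.481
vertex 3.076 -1.669 -0.465
vertex 1.579 -3.207 -0.082
endloop
endfacet
facet normal -0.406 -0.780 0.476
outer loop
vertex 2.624 -4.551 -1.395
vertex 2.268 -3.222 0.481
vertex 1.579 -3.207 -0.082
endloop
endfacet
facet normal -0.486 0.625 0.611
outer loop
vertex 1.579 -3.207 -0.082
vertex 3.076 -1.669 -0.465
vertex 2.388 -1.654 -1.028
endloop
endfacet
facet normal -0.774 0.017 -0.633
outer loop
vertex 2.388 -1.654 -1.028
vertex 2.624 -4.551 -1.395
vertex 1.579 -3.207 -0.082
endloop
endfacet
facet normal 0.774 -0.017 0.633
outer loop
vertex 2.268 -3.222 0.481
vertex 4.121 -3.013 -1.778
vertex 3.076 -1.669 -0.465
endloop
endfacet
facet normal -0.406 -0.780 0.476
outer loop
vertex 3.312 -4.566 -0.832
vertex 2.268 -3.222 0.481
vertex 2.624 -4.551 -1.395
endloop
endfacet
facet normal 0.774 -0.017 0.633
outer loop
vertex 3.312 -4.566 -0.832
vertex 4.121 -3.013 -1.778
vertex 2.268 -3.222 0.481
endloop
endfacet
facet normal 0.406 0.780 -0.476
outer loop
vertex 3.076 -1.669 -0.465
vertex 4.121 -3.013 -1.778
vertex 2.388 -1.654 -1.028
endloop
endfacet
facet normal -0.774 0.017 -0.633
outer loop
vertex 3.432 -2.998 -2.341
vertex 2.624 -4.551 -1.395
vertex 2.388 -1.654 -1.028
endloop
endfacet
facet normal 0.406 0.780 -0.476
outer loop
vertex 2.388 -1.654 -1.028
vertex 4.121 -3.013 -1.778
vertex 3.432 -2.998 -2.341
endloop
endfacet
facet normal 0.486 -0.625 -0.611
outer loop
vertex 3.432 -2.998 -2.341
vertex 3.312 -4.566 -0.832
vertex 2.624 -4.551 -1.395
endloop
endfacet
facet normal 0.486 -0.625 -0.611
outer loop
vertex 4.121 -3.013 -1.778
vertex 3.312 -4.566 -0.832
vertex 3.432 -2.998 -2.341
endloop
endfacet
facet normal -0.715 0.628 -0.307
outer loop
vertex 2.76 2.391 -4.052
vertex 2.454 2.264 -3.6
vertex 2.836 2.669 -3.66
endloop
endfacet
facet normal 0.843 0.348 -0.410
outer loop
vertex 2.76 2.391 -4.052
vertex 2.836 2.669 -3.66
vertex 3.806 1.076 -3.02
endloop
endfacet
facet normal -0.715 0.629 -0.307
outer loop
vertex 2.836 2.669 -3.66
vertex 2.454 2.264 -3.6
vertex 2.625 2.642 -3.224
endloop
endfacet
facet normal 0.713 0.588 0.382
outer loop
vertex 2.836 2.669 -3.66
vertex 2.625 2.642 -3.224
vertex 3.806 1.076 -3.02
endloop
endfacet
facet normal -0.716 0.628 -0.305
outer loop
vertex 2.625 2.642 -3.224
vertex 2.454 2.264 -3.6
vertex 2.286 2.33 -3.07
endloop
endfacet
facet normal 0.187 0.264 0.946
outer loop
vertex 2.625 2.642 -3.224
vertex 2.286 2.33 -3.07
vertex 3.806 1.076 -3.02
endloop
endfacet
facet normal -0.715 0.629 -0.305
outer loop
vertex 2.286 2.33 -3.07
vertex 2.454 2.264 -3.6
vertex 2.073 1.969 -3.315
endloop
endfacet
facet normal -0.342 -0.381 0.859
outer loop
vertex 2.286 2.33 -3.07
vertex 2.073 1.969 -3.315
vertex 3.806 1.076 -3.02
endloop
endfacet
facet normal -0.716 0.627 -0.308
outer loop
vertex 2.073 1.969 -3.315
vertex 2.454 2.264 -3.6
vertex 2.148 1.829 -3.775
endloop
endfacet
facet normal -0.475 -0.861 0.184
outer loop
vertex 2.073 1.969 -3.315
vertex 2.148 1.829 -3.775
vertex 3.806 1.076 -3.02
endloop
endfacet
facet normal -0.716 0.627 -0.307
outer loop
vertex 2.148 1.829 -3.775
vertex 2.454 2.264 -3.6
vertex 2.453 2.017 -4.102
endloop
endfacet
facet normal -0.110 -0.814 -0.570
outer loop
vertex 2.148 1.829 -3.775
vertex 2.453 2.017 -4.102
vertex 3.806 1.076 -3.02
endloop
endfacet
facet normal -0.715 0.628 -0.308
outer loop
vertex 2.453 2.017 -4.102
vertex 2.454 2.264 -3.6
vertex 2.76 2.391 -4.052
endloop
endfacet
facet normal 0.475 -0.278 -0.835
outer loop
vertex 2.453 2.017 -4.102
vertex 2.76 2.391 -4.052
vertex 3.806 1.076 -3.02
endloop
endfacet

endsolid


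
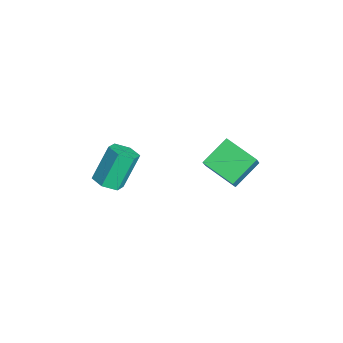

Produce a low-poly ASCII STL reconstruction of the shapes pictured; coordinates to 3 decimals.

solid 
facet normal -0.582 0.201 -0.788
outer loop
vertex -1.217 0.556 2.862
vertex -2.062 1.878 3.824
vertex 0.091 1.855 2.226
endloop
endfacet
facet normal 0.459 -0.718 -0.523
outer loop
vertex 0.942 1.562 3.376
vertex -1.217 0.556 2.862
vertex 0.091 1.855 2.226
endloop
endfacet
facet normal -0.582 0.201 -0.788
outer loop
vertex 0.091 1.855 2.226
vertex -2.062 1.878 3.824
vertex -0.754 3.177 3.188
endloop
endfacet
facet normal 0.671 0.666 -0.326
outer loop
vertex -0.754 3.177 3.188
vertex 0.942 1.562 3.376
vertex 0.091 1.855 2.226
endloop
endfacet
facet normal -0.671 -0.666 0.326
outer loop
vertex -1.217 0.556 2.862
vertex -1.211 1.585 4.974
vertex -2.062 1.878 3.824
endloop
endfacet
facet normal 0.459 -0.718 -0.523
outer loop
vertex -0.366 0.263 4.012
vertex -1.217 0.556 2.862
vertex 0.942 1.562 3.376
endloop
endfacet
facet normal -0.671 -0.666 0.326
outer loop
vertex -0.366 0.263 4.012
vertex -1.211 1.585 4.974
vertex -1.217 0.556 2.862
endloop
endfacet
facet normal -0.459 0.718 0.523
outer loop
vertex -2.062 1.878 3.824
vertex -1.211 1.585 4.974
vertex -0.754 3.177 3.188
endloop
endfacet
facet normal 0.671 0.666 -0.326
outer loop
vertex 0.097 2.884 4.338
vertex 0.942 1.562 3.376
vertex -0.754 3.177 3.188
endloop
endfacet
facet normal -0.459 0.718 0.523
outer loop
vertex -0.754 3.177 3.188
vertex -1.211 1.585 4.974
vertex 0.097 2.884 4.338
endloop
endfacet
facet normal 0.582 -0.201 0.788
outer loop
vertex 0.097 2.884 4.338
vertex -0.366 0.263 4.012
vertex 0.942 1.562 3.376
endloop
endfacet
facet normal 0.582 -0.201 0.788
outer loop
vertex -1.211 1.585 4.974
vertex -0.366 0.263 4.012
vertex 0.097 2.884 4.338
endloop
endfacet
facet normal 0.296 -0.436 -0.850
outer loop
vertex -0.707 -4.716 2.432
vertex -1.363 -4.348 2.015
vertex -0.606 -3.942 2.07
endloop
endfacet
facet normal 0.948 0.024 0.316
outer loop
vertex -0.707 -4.716 2.432
vertex -0.606 -3.942 2.07
vertex -1.341 -3.781 4.261
endloop
endfacet
facet normal 0.948 0.025 0.316
outer loop
vertex -1.341 -3.781 4.261
vertex -0.606 -3.942 2.07
vertex -1.241 -3.007 3.9
endloop
endfacet
facet normal -0.295 0.435 0.851
outer loop
vertex -1.341 -3.781 4.261
vertex -1.241 -3.007 3.9
vertex -1.997 -3.412 3.845
endloop
endfacet
facet normal 0.295 -0.435 -0.851
outer loop
vertex -0.606 -3.942 2.07
vertex -1.363 -4.348 2.015
vertex -1.263 -3.574 1.654
endloop
endfacet
facet normal 0.574 0.793 -0.206
outer loop
vertex -0.606 -3.942 2.07
vertex -1.263 -3.574 1.654
vertex -1.241 -3.007 3.9
endloop
endfacet
facet normal 0.576 0.791 -0.205
outer loop
vertex -1.241 -3.007 3.9
vertex -1.263 -3.574 1.654
vertex -1.897 -2.638 3.483
endloop
endfacet
facet normal -0.295 0.436 0.850
outer loop
vertex -1.241 -3.007 3.9
vertex -1.897 -2.638 3.483
vertex -1.997 -3.412 3.845
endloop
endfacet
facet normal 0.295 -0.435 -0.851
outer loop
vertex -1.263 -3.574 1.654
vertex -1.363 -4.348 2.015
vertex -2.019 -3.979 1.599
endloop
endfacet
facet normal -0.373 0.767 -0.522
outer loop
vertex -1.263 -3.574 1.654
vertex -2.019 -3.979 1.599
vertex -1.897 -2.638 3.483
endloop
endfacet
facet normal -0.374 0.767 -0.522
outer loop
vertex -1.897 -2.638 3.483
vertex -2.019 -3.979 1.599
vertex -2.653 -3.044 3.428
endloop
endfacet
facet normal -0.296 0.436 0.850
outer loop
vertex -1.897 -2.638 3.483
vertex -2.653 -3.044 3.428
vertex -1.997 -3.412 3.845
endloop
endfacet
facet normal 0.295 -0.435 -0.851
outer loop
vertex -2.019 -3.979 1.599
vertex -1.363 -4.348 2.015
vertex -2.119 -4.753 1.96
endloop
endfacet
facet normal -0.948 -0.025 -0.316
outer loop
vertex -2.019 -3.979 1.599
vertex -2.119 -4.753 1.96
vertex -2.653 -3.044 3.428
endloop
endfacet
facet normal -0.948 -0.024 -0.317
outer loop
vertex -2.653 -3.044 3.428
vertex -2.119 -4.753 1.96
vertex -2.754 -3.818 3.79
endloop
endfacet
facet normal -0.296 0.436 0.850
outer loop
vertex -2.653 -3.044 3.428
vertex -2.754 -3.818 3.79
vertex -1.997 -3.412 3.845
endloop
endfacet
facet normal 0.295 -0.436 -0.850
outer loop
vertex -2.119 -4.753 1.96
vertex -1.363 -4.348 2.015
vertex -1.463 -5.122 2.377
endloop
endfacet
facet normal -0.576 -0.792 0.205
outer loop
vertex -2.119 -4.753 1.96
vertex -1.463 -5.122 2.377
vertex -2.754 -3.818 3.79
endloop
endfacet
facet normal -0.574 -0.792 0.206
outer loop
vertex -2.754 -3.818 3.79
vertex -1.463 -5.122 2.377
vertex -2.097 -4.186 4.206
endloop
endfacet
facet normal -0.295 0.435 0.851
outer loop
vertex -2.754 -3.818 3.79
vertex -2.097 -4.186 4.206
vertex -1.997 -3.412 3.845
endloop
endfacet
facet normal 0.296 -0.436 -0.850
outer loop
vertex -1.463 -5.122 2.377
vertex -1.363 -4.348 2.015
vertex -0.707 -4.716 2.432
endloop
endfacet
facet normal 0.374 -0.767 0.522
outer loop
vertex -1.463 -5.122 2.377
vertex -0.707 -4.716 2.432
vertex -2.097 -4.186 4.206
endloop
endfacet
facet normal 0.373 -0.767 0.522
outer loop
vertex -2.097 -4.186 4.206
vertex -0.707 -4.716 2.432
vertex -1.341 -3.781 4.261
endloop
endfacet
facet normal -0.295 0.435 0.851
outer loop
vertex -2.097 -4.186 4.206
vertex -1.341 -3.781 4.261
vertex -1.997 -3.412 3.845
endloop
endfacet

endsolid


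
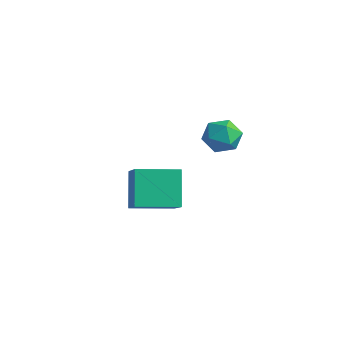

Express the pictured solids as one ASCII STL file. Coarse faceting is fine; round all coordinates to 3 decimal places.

solid 
facet normal -0.691 0.390 -0.608
outer loop
vertex -3.545 -0.402 -3.024
vertex -2.368 1.336 -3.247
vertex -2.597 -1.25 -4.645
endloop
endfacet
facet normal -0.558 -0.824 0.105
outer loop
vertex -1.312 -1.976 -3.513
vertex -3.545 -0.402 -3.024
vertex -2.597 -1.25 -4.645
endloop
endfacet
facet normal -0.691 0.390 -0.608
outer loop
vertex -2.597 -1.25 -4.645
vertex -2.368 1.336 -3.247
vertex -1.421 0.487 -4.867
endloop
endfacet
facet normal 0.460 -0.412 -0.786
outer loop
vertex -1.421 0.487 -4.867
vertex -1.312 -1.976 -3.513
vertex -2.597 -1.25 -4.645
endloop
endfacet
facet normal -0.460 0.412 0.786
outer loop
vertex -3.545 -0.402 -3.024
vertex -1.083 0.61 -2.115
vertex -2.368 1.336 -3.247
endloop
endfacet
facet normal -0.557 -0.824 0.106
outer loop
vertex -2.259 -1.127 -1.893
vertex -3.545 -0.402 -3.024
vertex -1.312 -1.976 -3.513
endloop
endfacet
facet normal -0.460 0.412 0.787
outer loop
vertex -2.259 -1.127 -1.893
vertex -1.083 0.61 -2.115
vertex -3.545 -0.402 -3.024
endloop
endfacet
facet normal 0.558 0.823 -0.105
outer loop
vertex -2.368 1.336 -3.247
vertex -1.083 0.61 -2.115
vertex -1.421 0.487 -4.867
endloop
endfacet
facet normal 0.460 -0.412 -0.787
outer loop
vertex -0.135 -0.238 -3.736
vertex -1.312 -1.976 -3.513
vertex -1.421 0.487 -4.867
endloop
endfacet
facet normal 0.557 0.824 -0.105
outer loop
vertex -1.421 0.487 -4.867
vertex -1.083 0.61 -2.115
vertex -0.135 -0.238 -3.736
endloop
endfacet
facet normal 0.691 -0.390 0.608
outer loop
vertex -0.135 -0.238 -3.736
vertex -2.259 -1.127 -1.893
vertex -1.312 -1.976 -3.513
endloop
endfacet
facet normal 0.691 -0.390 0.608
outer loop
vertex -1.083 0.61 -2.115
vertex -2.259 -1.127 -1.893
vertex -0.135 -0.238 -3.736
endloop
endfacet
facet normal -0.953 -0.244 0.177
outer loop
vertex 0.992 0.612 1.627
vertex 1.189 -0.311 1.414
vertex 1.277 0.004 2.324
endloop
endfacet
facet normal -0.755 0.310 0.579
outer loop
vertex 0.992 0.612 1.627
vertex 1.277 0.004 2.324
vertex 1.626 0.905 2.297
endloop
endfacet
facet normal -0.536 0.832 0.143
outer loop
vertex 0.992 0.612 1.627
vertex 1.626 0.905 2.297
vertex 1.755 1.148 1.369
endloop
endfacet
facet normal -0.600 0.600 -0.529
outer loop
vertex 0.992 0.612 1.627
vertex 1.755 1.148 1.369
vertex 1.485 0.396 0.823
endloop
endfacet
facet normal -0.858 -0.066 -0.509
outer loop
vertex 0.992 0.612 1.627
vertex 1.485 0.396 0.823
vertex 1.189 -0.311 1.414
endloop
endfacet
facet normal -0.198 0.106 0.975
outer loop
vertex 1.626 0.905 2.297
vertex 1.277 0.004 2.324
vertex 2.215 0.164 2.497
endloop
endfacet
facet normal -0.520 -0.791 0.324
outer loop
vertex 1.277 0.004 2.324
vertex 1.189 -0.311 1.414
vertex 1.945 -0.588 1.951
endloop
endfacet
facet normal -0.366 -0.502 -0.784
outer loop
vertex 1.189 -0.311 1.414
vertex 1.485 0.396 0.823
vertex 2.074 -0.345 1.023
endloop
endfacet
facet normal 0.053 0.574 -0.817
outer loop
vertex 1.485 0.396 0.823
vertex 1.755 1.148 1.369
vertex 2.423 0.556 0.996
endloop
endfacet
facet normal 0.156 0.950 0.270
outer loop
vertex 1.755 1.148 1.369
vertex 1.626 0.905 2.297
vertex 2.511 0.871 1.906
endloop
endfacet
facet normal 0.600 -0.600 0.529
outer loop
vertex 2.708 -0.052 1.693
vertex 2.215 0.164 2.497
vertex 1.945 -0.588 1.951
endloop
endfacet
facet normal 0.536 -0.832 -0.143
outer loop
vertex 2.708 -0.052 1.693
vertex 1.945 -0.588 1.951
vertex 2.074 -0.345 1.023
endloop
endfacet
facet normal 0.755 -0.310 -0.579
outer loop
vertex 2.708 -0.052 1.693
vertex 2.074 -0.345 1.023
vertex 2.423 0.556 0.996
endloop
endfacet
facet normal 0.953 0.244 -0.177
outer loop
vertex 2.708 -0.052 1.693
vertex 2.423 0.556 0.996
vertex 2.511 0.871 1.906
endloop
endfacet
facet normal 0.858 0.066 0.509
outer loop
vertex 2.708 -0.052 1.693
vertex 2.511 0.871 1.906
vertex 2.215 0.164 2.497
endloop
endfacet
facet normal -0.053 -0.574 0.817
outer loop
vertex 1.945 -0.588 1.951
vertex 2.215 0.164 2.497
vertex 1.277 0.004 2.324
endloop
endfacet
facet normal -0.156 -0.950 -0.270
outer loop
vertex 2.074 -0.345 1.023
vertex 1.945 -0.588 1.951
vertex 1.189 -0.311 1.414
endloop
endfacet
facet normal 0.198 -0.106 -0.975
outer loop
vertex 2.423 0.556 0.996
vertex 2.074 -0.345 1.023
vertex 1.485 0.396 0.823
endloop
endfacet
facet normal 0.520 0.791 -0.324
outer loop
vertex 2.511 0.871 1.906
vertex 2.423 0.556 0.996
vertex 1.755 1.148 1.369
endloop
endfacet
facet normal 0.366 0.502 0.784
outer loop
vertex 2.215 0.164 2.497
vertex 2.511 0.871 1.906
vertex 1.626 0.905 2.297
endloop
endfacet

endsolid


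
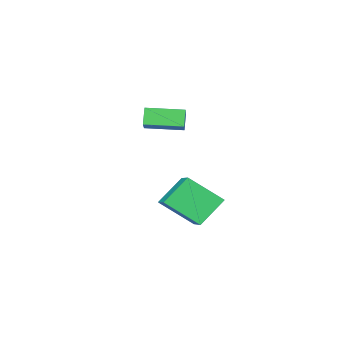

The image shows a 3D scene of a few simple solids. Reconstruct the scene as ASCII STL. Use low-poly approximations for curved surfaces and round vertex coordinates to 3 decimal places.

solid 
facet normal -0.459 -0.776 -0.432
outer loop
vertex 3.359 0.467 -2.764
vertex 2.416 1.636 -3.862
vertex 4.519 0.385 -3.849
endloop
endfacet
facet normal 0.507 -0.628 0.590
outer loop
vertex 5.464 1.984 -2.958
vertex 3.359 0.467 -2.764
vertex 4.519 0.385 -3.849
endloop
endfacet
facet normal -0.459 -0.776 -0.432
outer loop
vertex 4.519 0.385 -3.849
vertex 2.416 1.636 -3.862
vertex 3.576 1.554 -4.946
endloop
endfacet
facet normal 0.730 -0.051 -0.682
outer loop
vertex 3.576 1.554 -4.946
vertex 5.464 1.984 -2.958
vertex 4.519 0.385 -3.849
endloop
endfacet
facet normal -0.730 0.052 0.682
outer loop
vertex 3.359 0.467 -2.764
vertex 3.361 3.235 -2.971
vertex 2.416 1.636 -3.862
endloop
endfacet
facet normal 0.507 -0.628 0.590
outer loop
vertex 4.304 2.066 -1.874
vertex 3.359 0.467 -2.764
vertex 5.464 1.984 -2.958
endloop
endfacet
facet normal -0.730 0.052 0.682
outer loop
vertex 4.304 2.066 -1.874
vertex 3.361 3.235 -2.971
vertex 3.359 0.467 -2.764
endloop
endfacet
facet normal -0.507 0.628 -0.590
outer loop
vertex 2.416 1.636 -3.862
vertex 3.361 3.235 -2.971
vertex 3.576 1.554 -4.946
endloop
endfacet
facet normal 0.730 -0.052 -0.682
outer loop
vertex 4.521 3.153 -4.056
vertex 5.464 1.984 -2.958
vertex 3.576 1.554 -4.946
endloop
endfacet
facet normal -0.507 0.628 -0.590
outer loop
vertex 3.576 1.554 -4.946
vertex 3.361 3.235 -2.971
vertex 4.521 3.153 -4.056
endloop
endfacet
facet normal 0.459 0.776 0.432
outer loop
vertex 4.521 3.153 -4.056
vertex 4.304 2.066 -1.874
vertex 5.464 1.984 -2.958
endloop
endfacet
facet normal 0.459 0.776 0.432
outer loop
vertex 3.361 3.235 -2.971
vertex 4.304 2.066 -1.874
vertex 4.521 3.153 -4.056
endloop
endfacet
facet normal -0.373 -0.366 0.853
outer loop
vertex 2.791 -2.789 0.062
vertex 1.484 -1.659 -0.025
vertex 2.053 -3.697 -0.65
endloop
endfacet
facet normal 0.755 -0.653 0.050
outer loop
vertex 2.396 -3.361 -1.435
vertex 2.791 -2.789 0.062
vertex 2.053 -3.697 -0.65
endloop
endfacet
facet normal -0.374 -0.366 0.852
outer loop
vertex 2.053 -3.697 -0.65
vertex 1.484 -1.659 -0.025
vertex 0.746 -2.567 -0.738
endloop
endfacet
facet normal -0.539 -0.663 -0.519
outer loop
vertex 0.746 -2.567 -0.738
vertex 2.396 -3.361 -1.435
vertex 2.053 -3.697 -0.65
endloop
endfacet
facet normal 0.539 0.663 0.519
outer loop
vertex 2.791 -2.789 0.062
vertex 1.827 -1.323 -0.81
vertex 1.484 -1.659 -0.025
endloop
endfacet
facet normal 0.755 -0.653 0.050
outer loop
vertex 3.134 -2.453 -0.722
vertex 2.791 -2.789 0.062
vertex 2.396 -3.361 -1.435
endloop
endfacet
facet normal 0.538 0.663 0.520
outer loop
vertex 3.134 -2.453 -0.722
vertex 1.827 -1.323 -0.81
vertex 2.791 -2.789 0.062
endloop
endfacet
facet normal -0.755 0.653 -0.050
outer loop
vertex 1.484 -1.659 -0.025
vertex 1.827 -1.323 -0.81
vertex 0.746 -2.567 -0.738
endloop
endfacet
facet normal -0.539 -0.663 -0.520
outer loop
vertex 1.089 -2.231 -1.522
vertex 2.396 -3.361 -1.435
vertex 0.746 -2.567 -0.738
endloop
endfacet
facet normal -0.755 0.653 -0.050
outer loop
vertex 0.746 -2.567 -0.738
vertex 1.827 -1.323 -0.81
vertex 1.089 -2.231 -1.522
endloop
endfacet
facet normal 0.373 0.366 -0.852
outer loop
vertex 1.089 -2.231 -1.522
vertex 3.134 -2.453 -0.722
vertex 2.396 -3.361 -1.435
endloop
endfacet
facet normal 0.373 0.365 -0.853
outer loop
vertex 1.827 -1.323 -0.81
vertex 3.134 -2.453 -0.722
vertex 1.089 -2.231 -1.522
endloop
endfacet

endsolid


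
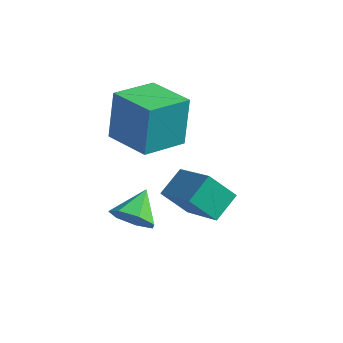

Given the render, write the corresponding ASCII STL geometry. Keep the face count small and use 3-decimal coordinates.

solid 
facet normal -0.940 0.312 -0.140
outer loop
vertex -0.46 -1.393 4.023
vertex 0.163 0.279 3.572
vertex -0.359 -1.948 2.104
endloop
endfacet
facet normal -0.339 -0.908 0.245
outer loop
vertex 1.417 -2.539 2.368
vertex -0.46 -1.393 4.023
vertex -0.359 -1.948 2.104
endloop
endfacet
facet normal -0.940 0.312 -0.140
outer loop
vertex -0.359 -1.948 2.104
vertex 0.163 0.279 3.572
vertex 0.264 -0.276 1.653
endloop
endfacet
facet normal 0.050 -0.278 -0.959
outer loop
vertex 0.264 -0.276 1.653
vertex 1.417 -2.539 2.368
vertex -0.359 -1.948 2.104
endloop
endfacet
facet normal -0.050 0.278 0.959
outer loop
vertex -0.46 -1.393 4.023
vertex 1.939 -0.312 3.836
vertex 0.163 0.279 3.572
endloop
endfacet
facet normal -0.339 -0.908 0.245
outer loop
vertex 1.316 -1.984 4.287
vertex -0.46 -1.393 4.023
vertex 1.417 -2.539 2.368
endloop
endfacet
facet normal -0.050 0.278 0.959
outer loop
vertex 1.316 -1.984 4.287
vertex 1.939 -0.312 3.836
vertex -0.46 -1.393 4.023
endloop
endfacet
facet normal 0.339 0.908 -0.245
outer loop
vertex 0.163 0.279 3.572
vertex 1.939 -0.312 3.836
vertex 0.264 -0.276 1.653
endloop
endfacet
facet normal 0.050 -0.278 -0.959
outer loop
vertex 2.04 -0.867 1.917
vertex 1.417 -2.539 2.368
vertex 0.264 -0.276 1.653
endloop
endfacet
facet normal 0.339 0.908 -0.245
outer loop
vertex 0.264 -0.276 1.653
vertex 1.939 -0.312 3.836
vertex 2.04 -0.867 1.917
endloop
endfacet
facet normal 0.940 -0.312 0.140
outer loop
vertex 2.04 -0.867 1.917
vertex 1.316 -1.984 4.287
vertex 1.417 -2.539 2.368
endloop
endfacet
facet normal 0.940 -0.312 0.140
outer loop
vertex 1.939 -0.312 3.836
vertex 1.316 -1.984 4.287
vertex 2.04 -0.867 1.917
endloop
endfacet
facet normal -0.748 0.412 -0.520
outer loop
vertex 2.451 -1.91 1.518
vertex 3.308 -1.559 0.564
vertex 2.261 -2.957 0.962
endloop
endfacet
facet normal -0.645 -0.264 0.717
outer loop
vertex 3.832 -3.821 2.056
vertex 2.451 -1.91 1.518
vertex 2.261 -2.957 0.962
endloop
endfacet
facet normal -0.748 0.412 -0.521
outer loop
vertex 2.261 -2.957 0.962
vertex 3.308 -1.559 0.564
vertex 3.119 -2.606 0.008
endloop
endfacet
facet normal -0.158 -0.872 -0.463
outer loop
vertex 3.119 -2.606 0.008
vertex 3.832 -3.821 2.056
vertex 2.261 -2.957 0.962
endloop
endfacet
facet normal 0.158 0.872 0.463
outer loop
vertex 2.451 -1.91 1.518
vertex 4.879 -2.423 1.658
vertex 3.308 -1.559 0.564
endloop
endfacet
facet normal -0.645 -0.264 0.717
outer loop
vertex 4.021 -2.774 2.612
vertex 2.451 -1.91 1.518
vertex 3.832 -3.821 2.056
endloop
endfacet
facet normal 0.158 0.872 0.463
outer loop
vertex 4.021 -2.774 2.612
vertex 4.879 -2.423 1.658
vertex 2.451 -1.91 1.518
endloop
endfacet
facet normal 0.645 0.264 -0.717
outer loop
vertex 3.308 -1.559 0.564
vertex 4.879 -2.423 1.658
vertex 3.119 -2.606 0.008
endloop
endfacet
facet normal -0.158 -0.872 -0.463
outer loop
vertex 4.689 -3.47 1.102
vertex 3.832 -3.821 2.056
vertex 3.119 -2.606 0.008
endloop
endfacet
facet normal 0.645 0.264 -0.717
outer loop
vertex 3.119 -2.606 0.008
vertex 4.879 -2.423 1.658
vertex 4.689 -3.47 1.102
endloop
endfacet
facet normal 0.748 -0.412 0.521
outer loop
vertex 4.689 -3.47 1.102
vertex 4.021 -2.774 2.612
vertex 3.832 -3.821 2.056
endloop
endfacet
facet normal 0.748 -0.412 0.521
outer loop
vertex 4.879 -2.423 1.658
vertex 4.021 -2.774 2.612
vertex 4.689 -3.47 1.102
endloop
endfacet
facet normal 0.072 -0.874 -0.481
outer loop
vertex 1.941 -2.946 -1.214
vertex 1.319 -3.285 -0.692
vertex 1.222 -2.869 -1.462
endloop
endfacet
facet normal 0.249 0.855 -0.456
outer loop
vertex 1.941 -2.946 -1.214
vertex 1.222 -2.869 -1.462
vertex 1.221 -2.115 -0.048
endloop
endfacet
facet normal 0.073 -0.874 -0.481
outer loop
vertex 1.222 -2.869 -1.462
vertex 1.319 -3.285 -0.692
vertex 0.577 -3.106 -1.13
endloop
endfacet
facet normal -0.493 0.768 -0.410
outer loop
vertex 1.222 -2.869 -1.462
vertex 0.577 -3.106 -1.13
vertex 1.221 -2.115 -0.048
endloop
endfacet
facet normal 0.074 -0.873 -0.482
outer loop
vertex 0.577 -3.106 -1.13
vertex 1.319 -3.285 -0.692
vertex 0.49 -3.478 -0.469
endloop
endfacet
facet normal -0.890 0.437 0.129
outer loop
vertex 0.577 -3.106 -1.13
vertex 0.49 -3.478 -0.469
vertex 1.221 -2.115 -0.048
endloop
endfacet
facet normal 0.074 -0.873 -0.482
outer loop
vertex 0.49 -3.478 -0.469
vertex 1.319 -3.285 -0.692
vertex 1.028 -3.705 0.024
endloop
endfacet
facet normal -0.645 0.113 0.756
outer loop
vertex 0.49 -3.478 -0.469
vertex 1.028 -3.705 0.024
vertex 1.221 -2.115 -0.048
endloop
endfacet
facet normal 0.074 -0.873 -0.482
outer loop
vertex 1.028 -3.705 0.024
vertex 1.319 -3.285 -0.692
vertex 1.785 -3.615 -0.023
endloop
endfacet
facet normal 0.057 0.038 0.998
outer loop
vertex 1.028 -3.705 0.024
vertex 1.785 -3.615 -0.023
vertex 1.221 -2.115 -0.048
endloop
endfacet
facet normal 0.072 -0.874 -0.481
outer loop
vertex 1.785 -3.615 -0.023
vertex 1.319 -3.285 -0.692
vertex 2.191 -3.278 -0.574
endloop
endfacet
facet normal 0.689 0.270 0.673
outer loop
vertex 1.785 -3.615 -0.023
vertex 2.191 -3.278 -0.574
vertex 1.221 -2.115 -0.048
endloop
endfacet
facet normal 0.072 -0.874 -0.481
outer loop
vertex 2.191 -3.278 -0.574
vertex 1.319 -3.285 -0.692
vertex 1.941 -2.946 -1.214
endloop
endfacet
facet normal 0.774 0.633 0.026
outer loop
vertex 2.191 -3.278 -0.574
vertex 1.941 -2.946 -1.214
vertex 1.221 -2.115 -0.048
endloop
endfacet

endsolid


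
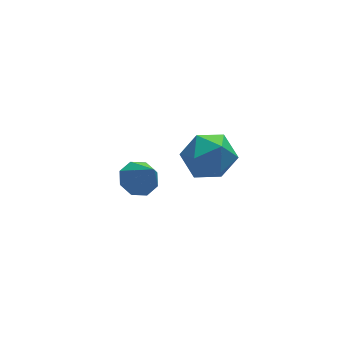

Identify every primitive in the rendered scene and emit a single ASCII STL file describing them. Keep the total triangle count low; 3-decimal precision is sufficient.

solid 
facet normal -0.492 0.794 -0.357
outer loop
vertex 0.367 -1.35 2.79
vertex -0.299 -1.355 3.697
vertex 0.656 -0.76 3.703
endloop
endfacet
facet normal 0.188 0.797 -0.574
outer loop
vertex 0.367 -1.35 2.79
vertex 0.656 -0.76 3.703
vertex 1.435 -1.347 3.143
endloop
endfacet
facet normal 0.308 0.192 -0.932
outer loop
vertex 0.367 -1.35 2.79
vertex 1.435 -1.347 3.143
vertex 0.962 -2.305 2.79
endloop
endfacet
facet normal -0.298 -0.186 -0.936
outer loop
vertex 0.367 -1.35 2.79
vertex 0.962 -2.305 2.79
vertex -0.11 -2.31 3.132
endloop
endfacet
facet normal -0.792 0.187 -0.581
outer loop
vertex 0.367 -1.35 2.79
vertex -0.11 -2.31 3.132
vertex -0.299 -1.355 3.697
endloop
endfacet
facet normal 0.604 0.797 0.005
outer loop
vertex 1.435 -1.347 3.143
vertex 0.656 -0.76 3.703
vertex 1.43 -1.35 4.268
endloop
endfacet
facet normal -0.496 0.792 0.357
outer loop
vertex 0.656 -0.76 3.703
vertex -0.299 -1.355 3.697
vertex 0.358 -1.355 4.61
endloop
endfacet
facet normal -0.982 -0.191 -0.005
outer loop
vertex -0.299 -1.355 3.697
vertex -0.11 -2.31 3.132
vertex -0.115 -2.313 4.257
endloop
endfacet
facet normal -0.181 -0.794 -0.580
outer loop
vertex -0.11 -2.31 3.132
vertex 0.962 -2.305 2.79
vertex 0.664 -2.9 3.697
endloop
endfacet
facet normal 0.798 -0.182 -0.574
outer loop
vertex 0.962 -2.305 2.79
vertex 1.435 -1.347 3.143
vertex 1.619 -2.305 3.703
endloop
endfacet
facet normal 0.298 0.186 0.936
outer loop
vertex 0.953 -2.31 4.61
vertex 1.43 -1.35 4.268
vertex 0.358 -1.355 4.61
endloop
endfacet
facet normal -0.308 -0.192 0.932
outer loop
vertex 0.953 -2.31 4.61
vertex 0.358 -1.355 4.61
vertex -0.115 -2.313 4.257
endloop
endfacet
facet normal -0.188 -0.797 0.574
outer loop
vertex 0.953 -2.31 4.61
vertex -0.115 -2.313 4.257
vertex 0.664 -2.9 3.697
endloop
endfacet
facet normal 0.492 -0.794 0.357
outer loop
vertex 0.953 -2.31 4.61
vertex 0.664 -2.9 3.697
vertex 1.619 -2.305 3.703
endloop
endfacet
facet normal 0.792 -0.187 0.581
outer loop
vertex 0.953 -2.31 4.61
vertex 1.619 -2.305 3.703
vertex 1.43 -1.35 4.268
endloop
endfacet
facet normal 0.181 0.794 0.580
outer loop
vertex 0.358 -1.355 4.61
vertex 1.43 -1.35 4.268
vertex 0.656 -0.76 3.703
endloop
endfacet
facet normal -0.798 0.182 0.574
outer loop
vertex -0.115 -2.313 4.257
vertex 0.358 -1.355 4.61
vertex -0.299 -1.355 3.697
endloop
endfacet
facet normal -0.604 -0.797 -0.005
outer loop
vertex 0.664 -2.9 3.697
vertex -0.115 -2.313 4.257
vertex -0.11 -2.31 3.132
endloop
endfacet
facet normal 0.496 -0.792 -0.357
outer loop
vertex 1.619 -2.305 3.703
vertex 0.664 -2.9 3.697
vertex 0.962 -2.305 2.79
endloop
endfacet
facet normal 0.982 0.191 0.005
outer loop
vertex 1.43 -1.35 4.268
vertex 1.619 -2.305 3.703
vertex 1.435 -1.347 3.143
endloop
endfacet
facet normal -0.140 0.571 -0.809
outer loop
vertex 0.247 2.49 -1.236
vertex -0.579 2.345 -1.195
vertex -0.062 2.924 -0.876
endloop
endfacet
facet normal 0.852 0.209 0.479
outer loop
vertex 0.247 2.49 -1.236
vertex -0.062 2.924 -0.876
vertex -0.321 1.295 0.295
endloop
endfacet
facet normal -0.140 0.571 -0.809
outer loop
vertex -0.062 2.924 -0.876
vertex -0.579 2.345 -1.195
vertex -0.673 3.019 -0.703
endloop
endfacet
facet normal 0.307 0.523 0.795
outer loop
vertex -0.062 2.924 -0.876
vertex -0.673 3.019 -0.703
vertex -0.321 1.295 0.295
endloop
endfacet
facet normal -0.140 0.571 -0.809
outer loop
vertex -0.673 3.019 -0.703
vertex -0.579 2.345 -1.195
vertex -1.23 2.719 -0.818
endloop
endfacet
facet normal -0.388 0.401 0.830
outer loop
vertex -0.673 3.019 -0.703
vertex -1.23 2.719 -0.818
vertex -0.321 1.295 0.295
endloop
endfacet
facet normal -0.141 0.570 -0.809
outer loop
vertex -1.23 2.719 -0.818
vertex -0.579 2.345 -1.195
vertex -1.406 2.199 -1.154
endloop
endfacet
facet normal -0.822 -0.085 0.563
outer loop
vertex -1.23 2.719 -0.818
vertex -1.406 2.199 -1.154
vertex -0.321 1.295 0.295
endloop
endfacet
facet normal -0.141 0.570 -0.810
outer loop
vertex -1.406 2.199 -1.154
vertex -0.579 2.345 -1.195
vertex -1.097 1.765 -1.513
endloop
endfacet
facet normal -0.743 -0.652 0.149
outer loop
vertex -1.406 2.199 -1.154
vertex -1.097 1.765 -1.513
vertex -0.321 1.295 0.295
endloop
endfacet
facet normal -0.141 0.570 -0.810
outer loop
vertex -1.097 1.765 -1.513
vertex -0.579 2.345 -1.195
vertex -0.485 1.67 -1.686
endloop
endfacet
facet normal -0.197 -0.966 -0.167
outer loop
vertex -1.097 1.765 -1.513
vertex -0.485 1.67 -1.686
vertex -0.321 1.295 0.295
endloop
endfacet
facet normal -0.140 0.570 -0.810
outer loop
vertex -0.485 1.67 -1.686
vertex -0.579 2.345 -1.195
vertex 0.072 1.97 -1.571
endloop
endfacet
facet normal 0.496 -0.845 -0.201
outer loop
vertex -0.485 1.67 -1.686
vertex 0.072 1.97 -1.571
vertex -0.321 1.295 0.295
endloop
endfacet
facet normal -0.140 0.569 -0.810
outer loop
vertex 0.072 1.97 -1.571
vertex -0.579 2.345 -1.195
vertex 0.247 2.49 -1.236
endloop
endfacet
facet normal 0.932 -0.357 0.067
outer loop
vertex 0.072 1.97 -1.571
vertex 0.247 2.49 -1.236
vertex -0.321 1.295 0.295
endloop
endfacet

endsolid


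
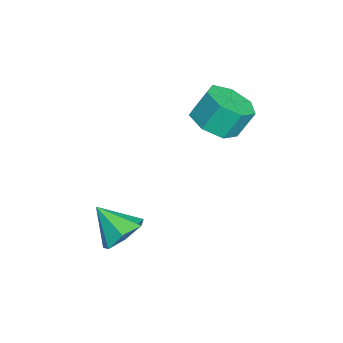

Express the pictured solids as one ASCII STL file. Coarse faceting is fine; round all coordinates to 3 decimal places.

solid 
facet normal 0.378 0.635 -0.674
outer loop
vertex 1.869 0.227 -1.814
vertex 1.075 0.135 -2.346
vertex 1.257 0.768 -1.647
endloop
endfacet
facet normal 0.311 0.059 0.949
outer loop
vertex 1.869 0.227 -1.814
vertex 1.257 0.768 -1.647
vertex 0.485 -0.855 -1.294
endloop
endfacet
facet normal 0.378 0.635 -0.674
outer loop
vertex 1.257 0.768 -1.647
vertex 1.075 0.135 -2.346
vertex 0.509 0.832 -2.006
endloop
endfacet
facet normal -0.377 0.365 0.851
outer loop
vertex 1.257 0.768 -1.647
vertex 0.509 0.832 -2.006
vertex 0.485 -0.855 -1.294
endloop
endfacet
facet normal 0.378 0.635 -0.674
outer loop
vertex 0.509 0.832 -2.006
vertex 1.075 0.135 -2.346
vertex 0.186 0.372 -2.621
endloop
endfacet
facet normal -0.919 0.165 0.359
outer loop
vertex 0.509 0.832 -2.006
vertex 0.186 0.372 -2.621
vertex 0.485 -0.855 -1.294
endloop
endfacet
facet normal 0.378 0.635 -0.674
outer loop
vertex 0.186 0.372 -2.621
vertex 1.075 0.135 -2.346
vertex 0.533 -0.267 -3.028
endloop
endfacet
facet normal -0.906 -0.392 -0.158
outer loop
vertex 0.186 0.372 -2.621
vertex 0.533 -0.267 -3.028
vertex 0.485 -0.855 -1.294
endloop
endfacet
facet normal 0.377 0.635 -0.674
outer loop
vertex 0.533 -0.267 -3.028
vertex 1.075 0.135 -2.346
vertex 1.287 -0.602 -2.922
endloop
endfacet
facet normal -0.349 -0.884 -0.310
outer loop
vertex 0.533 -0.267 -3.028
vertex 1.287 -0.602 -2.922
vertex 0.485 -0.855 -1.294
endloop
endfacet
facet normal 0.378 0.635 -0.673
outer loop
vertex 1.287 -0.602 -2.922
vertex 1.075 0.135 -2.346
vertex 1.882 -0.383 -2.381
endloop
endfacet
facet normal 0.332 -0.943 0.017
outer loop
vertex 1.287 -0.602 -2.922
vertex 1.882 -0.383 -2.381
vertex 0.485 -0.855 -1.294
endloop
endfacet
facet normal 0.378 0.635 -0.674
outer loop
vertex 1.882 -0.383 -2.381
vertex 1.075 0.135 -2.346
vertex 1.869 0.227 -1.814
endloop
endfacet
facet normal 0.626 -0.524 0.578
outer loop
vertex 1.882 -0.383 -2.381
vertex 1.869 0.227 -1.814
vertex 0.485 -0.855 -1.294
endloop
endfacet
facet normal 0.163 -0.499 -0.851
outer loop
vertex -0.954 3.681 1.33
vertex -1.924 3.336 1.347
vertex -1.555 4.195 0.914
endloop
endfacet
facet normal 0.722 0.649 -0.241
outer loop
vertex -0.954 3.681 1.33
vertex -1.555 4.195 0.914
vertex -1.166 4.329 2.437
endloop
endfacet
facet normal 0.722 0.649 -0.241
outer loop
vertex -1.166 4.329 2.437
vertex -1.555 4.195 0.914
vertex -1.767 4.843 2.021
endloop
endfacet
facet normal -0.163 0.498 0.851
outer loop
vertex -1.166 4.329 2.437
vertex -1.767 4.843 2.021
vertex -2.136 3.984 2.453
endloop
endfacet
facet normal 0.162 -0.499 -0.851
outer loop
vertex -1.555 4.195 0.914
vertex -1.924 3.336 1.347
vertex -2.435 4.062 0.824
endloop
endfacet
facet normal -0.076 0.854 -0.515
outer loop
vertex -1.555 4.195 0.914
vertex -2.435 4.062 0.824
vertex -1.767 4.843 2.021
endloop
endfacet
facet normal -0.076 0.854 -0.515
outer loop
vertex -1.767 4.843 2.021
vertex -2.435 4.062 0.824
vertex -2.647 4.71 1.931
endloop
endfacet
facet normal -0.162 0.498 0.852
outer loop
vertex -1.767 4.843 2.021
vertex -2.647 4.71 1.931
vertex -2.136 3.984 2.453
endloop
endfacet
facet normal 0.164 -0.498 -0.851
outer loop
vertex -2.435 4.062 0.824
vertex -1.924 3.336 1.347
vertex -2.929 3.382 1.127
endloop
endfacet
facet normal -0.817 0.415 -0.400
outer loop
vertex -2.435 4.062 0.824
vertex -2.929 3.382 1.127
vertex -2.647 4.71 1.931
endloop
endfacet
facet normal -0.817 0.415 -0.400
outer loop
vertex -2.647 4.71 1.931
vertex -2.929 3.382 1.127
vertex -3.141 4.03 2.234
endloop
endfacet
facet normal -0.163 0.498 0.852
outer loop
vertex -2.647 4.71 1.931
vertex -3.141 4.03 2.234
vertex -2.136 3.984 2.453
endloop
endfacet
facet normal 0.163 -0.499 -0.851
outer loop
vertex -2.929 3.382 1.127
vertex -1.924 3.336 1.347
vertex -2.667 2.668 1.596
endloop
endfacet
facet normal -0.942 -0.335 0.016
outer loop
vertex -2.929 3.382 1.127
vertex -2.667 2.668 1.596
vertex -3.141 4.03 2.234
endloop
endfacet
facet normal -0.942 -0.335 0.016
outer loop
vertex -3.141 4.03 2.234
vertex -2.667 2.668 1.596
vertex -2.879 3.316 2.703
endloop
endfacet
facet normal -0.163 0.499 0.851
outer loop
vertex -3.141 4.03 2.234
vertex -2.879 3.316 2.703
vertex -2.136 3.984 2.453
endloop
endfacet
facet normal 0.163 -0.498 -0.852
outer loop
vertex -2.667 2.668 1.596
vertex -1.924 3.336 1.347
vertex -1.845 2.456 1.877
endloop
endfacet
facet normal -0.358 -0.834 0.420
outer loop
vertex -2.667 2.668 1.596
vertex -1.845 2.456 1.877
vertex -2.879 3.316 2.703
endloop
endfacet
facet normal -0.358 -0.834 0.420
outer loop
vertex -2.879 3.316 2.703
vertex -1.845 2.456 1.877
vertex -2.057 3.105 2.984
endloop
endfacet
facet normal -0.163 0.499 0.851
outer loop
vertex -2.879 3.316 2.703
vertex -2.057 3.105 2.984
vertex -2.136 3.984 2.453
endloop
endfacet
facet normal 0.164 -0.498 -0.852
outer loop
vertex -1.845 2.456 1.877
vertex -1.924 3.336 1.347
vertex -1.083 2.908 1.759
endloop
endfacet
facet normal 0.496 -0.704 0.508
outer loop
vertex -1.845 2.456 1.877
vertex -1.083 2.908 1.759
vertex -2.057 3.105 2.984
endloop
endfacet
facet normal 0.496 -0.704 0.508
outer loop
vertex -2.057 3.105 2.984
vertex -1.083 2.908 1.759
vertex -1.295 3.556 2.865
endloop
endfacet
facet normal -0.163 0.499 0.851
outer loop
vertex -2.057 3.105 2.984
vertex -1.295 3.556 2.865
vertex -2.136 3.984 2.453
endloop
endfacet
facet normal 0.163 -0.499 -0.851
outer loop
vertex -1.083 2.908 1.759
vertex -1.924 3.336 1.347
vertex -0.954 3.681 1.33
endloop
endfacet
facet normal 0.976 -0.045 0.213
outer loop
vertex -1.083 2.908 1.759
vertex -0.954 3.681 1.33
vertex -1.295 3.556 2.865
endloop
endfacet
facet normal 0.976 -0.045 0.213
outer loop
vertex -1.295 3.556 2.865
vertex -0.954 3.681 1.33
vertex -1.166 4.329 2.437
endloop
endfacet
facet normal -0.163 0.499 0.851
outer loop
vertex -1.295 3.556 2.865
vertex -1.166 4.329 2.437
vertex -2.136 3.984 2.453
endloop
endfacet

endsolid
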